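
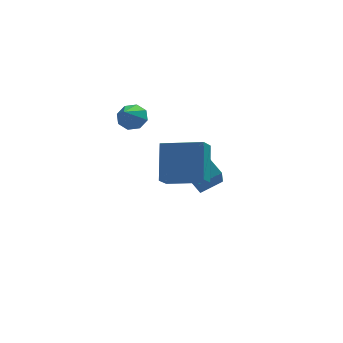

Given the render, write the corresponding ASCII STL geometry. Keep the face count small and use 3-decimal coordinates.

solid 
facet normal -0.933 0.315 -0.177
outer loop
vertex 1.415 -1.613 -0.039
vertex 1.573 -0.381 1.318
vertex 1.769 -0.934 -0.697
endloop
endfacet
facet normal -0.085 -0.670 -0.737
outer loop
vertex 3.447 -1.499 -0.378
vertex 1.415 -1.613 -0.039
vertex 1.769 -0.934 -0.697
endloop
endfacet
facet normal -0.933 0.313 -0.177
outer loop
vertex 1.769 -0.934 -0.697
vertex 1.573 -0.381 1.318
vertex 1.926 0.299 0.66
endloop
endfacet
facet normal 0.350 0.673 -0.652
outer loop
vertex 1.926 0.299 0.66
vertex 3.447 -1.499 -0.378
vertex 1.769 -0.934 -0.697
endloop
endfacet
facet normal -0.350 -0.673 0.652
outer loop
vertex 1.415 -1.613 -0.039
vertex 3.251 -0.946 1.637
vertex 1.573 -0.381 1.318
endloop
endfacet
facet normal -0.086 -0.670 -0.738
outer loop
vertex 3.094 -2.179 0.28
vertex 1.415 -1.613 -0.039
vertex 3.447 -1.499 -0.378
endloop
endfacet
facet normal -0.351 -0.673 0.652
outer loop
vertex 3.094 -2.179 0.28
vertex 3.251 -0.946 1.637
vertex 1.415 -1.613 -0.039
endloop
endfacet
facet normal 0.085 0.670 0.738
outer loop
vertex 1.573 -0.381 1.318
vertex 3.251 -0.946 1.637
vertex 1.926 0.299 0.66
endloop
endfacet
facet normal 0.351 0.673 -0.652
outer loop
vertex 3.605 -0.267 0.979
vertex 3.447 -1.499 -0.378
vertex 1.926 0.299 0.66
endloop
endfacet
facet normal 0.086 0.670 0.737
outer loop
vertex 1.926 0.299 0.66
vertex 3.251 -0.946 1.637
vertex 3.605 -0.267 0.979
endloop
endfacet
facet normal 0.933 -0.314 0.176
outer loop
vertex 3.605 -0.267 0.979
vertex 3.094 -2.179 0.28
vertex 3.447 -1.499 -0.378
endloop
endfacet
facet normal 0.933 -0.314 0.178
outer loop
vertex 3.251 -0.946 1.637
vertex 3.094 -2.179 0.28
vertex 3.605 -0.267 0.979
endloop
endfacet
facet normal 0.280 0.709 -0.647
outer loop
vertex 1.406 3.15 0.537
vertex 0.793 3.439 0.588
vertex 1.385 3.505 0.917
endloop
endfacet
facet normal 0.779 -0.436 0.450
outer loop
vertex 1.406 3.15 0.537
vertex 1.385 3.505 0.917
vertex 0.367 2.361 1.572
endloop
endfacet
facet normal 0.280 0.710 -0.646
outer loop
vertex 1.385 3.505 0.917
vertex 0.793 3.439 0.588
vertex 1.017 3.821 1.105
endloop
endfacet
facet normal 0.493 0.058 0.868
outer loop
vertex 1.385 3.505 0.917
vertex 1.017 3.821 1.105
vertex 0.367 2.361 1.572
endloop
endfacet
facet normal 0.281 0.710 -0.646
outer loop
vertex 1.017 3.821 1.105
vertex 0.793 3.439 0.588
vertex 0.518 3.914 0.99
endloop
endfacet
facet normal -0.145 0.360 0.922
outer loop
vertex 1.017 3.821 1.105
vertex 0.518 3.914 0.99
vertex 0.367 2.361 1.572
endloop
endfacet
facet normal 0.280 0.709 -0.647
outer loop
vertex 0.518 3.914 0.99
vertex 0.793 3.439 0.588
vertex 0.18 3.728 0.64
endloop
endfacet
facet normal -0.761 0.291 0.580
outer loop
vertex 0.518 3.914 0.99
vertex 0.18 3.728 0.64
vertex 0.367 2.361 1.572
endloop
endfacet
facet normal 0.280 0.710 -0.646
outer loop
vertex 0.18 3.728 0.64
vertex 0.793 3.439 0.588
vertex 0.201 3.374 0.26
endloop
endfacet
facet normal -0.993 -0.106 0.044
outer loop
vertex 0.18 3.728 0.64
vertex 0.201 3.374 0.26
vertex 0.367 2.361 1.572
endloop
endfacet
facet normal 0.280 0.709 -0.647
outer loop
vertex 0.201 3.374 0.26
vertex 0.793 3.439 0.588
vertex 0.569 3.057 0.072
endloop
endfacet
facet normal -0.708 -0.600 -0.374
outer loop
vertex 0.201 3.374 0.26
vertex 0.569 3.057 0.072
vertex 0.367 2.361 1.572
endloop
endfacet
facet normal 0.281 0.709 -0.647
outer loop
vertex 0.569 3.057 0.072
vertex 0.793 3.439 0.588
vertex 1.068 2.964 0.187
endloop
endfacet
facet normal -0.069 -0.901 -0.428
outer loop
vertex 0.569 3.057 0.072
vertex 1.068 2.964 0.187
vertex 0.367 2.361 1.572
endloop
endfacet
facet normal 0.280 0.709 -0.647
outer loop
vertex 1.068 2.964 0.187
vertex 0.793 3.439 0.588
vertex 1.406 3.15 0.537
endloop
endfacet
facet normal 0.547 -0.833 -0.086
outer loop
vertex 1.068 2.964 0.187
vertex 1.406 3.15 0.537
vertex 0.367 2.361 1.572
endloop
endfacet
facet normal -0.879 -0.309 -0.362
outer loop
vertex 3.435 2.123 -2.877
vertex 2.582 3.495 -1.976
vertex 3.596 2.933 -3.958
endloop
endfacet
facet normal 0.462 -0.742 -0.487
outer loop
vertex 4.598 3.285 -3.544
vertex 3.435 2.123 -2.877
vertex 3.596 2.933 -3.958
endloop
endfacet
facet normal -0.879 -0.309 -0.362
outer loop
vertex 3.596 2.933 -3.958
vertex 2.582 3.495 -1.976
vertex 2.742 4.305 -3.056
endloop
endfacet
facet normal 0.119 0.596 -0.794
outer loop
vertex 2.742 4.305 -3.056
vertex 4.598 3.285 -3.544
vertex 3.596 2.933 -3.958
endloop
endfacet
facet normal -0.119 -0.596 0.794
outer loop
vertex 3.435 2.123 -2.877
vertex 3.584 3.847 -1.562
vertex 2.582 3.495 -1.976
endloop
endfacet
facet normal 0.461 -0.741 -0.488
outer loop
vertex 4.438 2.475 -2.464
vertex 3.435 2.123 -2.877
vertex 4.598 3.285 -3.544
endloop
endfacet
facet normal -0.118 -0.596 0.794
outer loop
vertex 4.438 2.475 -2.464
vertex 3.584 3.847 -1.562
vertex 3.435 2.123 -2.877
endloop
endfacet
facet normal -0.462 0.741 0.487
outer loop
vertex 2.582 3.495 -1.976
vertex 3.584 3.847 -1.562
vertex 2.742 4.305 -3.056
endloop
endfacet
facet normal 0.118 0.595 -0.795
outer loop
vertex 3.745 4.657 -2.643
vertex 4.598 3.285 -3.544
vertex 2.742 4.305 -3.056
endloop
endfacet
facet normal -0.461 0.742 0.487
outer loop
vertex 2.742 4.305 -3.056
vertex 3.584 3.847 -1.562
vertex 3.745 4.657 -2.643
endloop
endfacet
facet normal 0.879 0.309 0.362
outer loop
vertex 3.745 4.657 -2.643
vertex 4.438 2.475 -2.464
vertex 4.598 3.285 -3.544
endloop
endfacet
facet normal 0.879 0.309 0.362
outer loop
vertex 3.584 3.847 -1.562
vertex 4.438 2.475 -2.464
vertex 3.745 4.657 -2.643
endloop
endfacet

endsolid


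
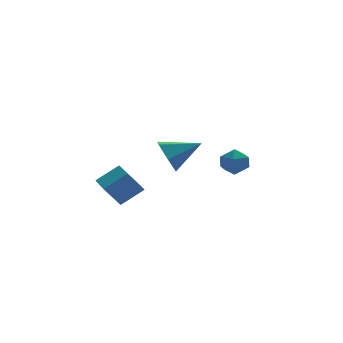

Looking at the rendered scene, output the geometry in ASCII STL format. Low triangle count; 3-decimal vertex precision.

solid 
facet normal -0.804 -0.091 -0.588
outer loop
vertex -3.057 -3.9 -1.009
vertex -3.168 -2.376 -1.092
vertex -2.337 -3.901 -1.993
endloop
endfacet
facet normal 0.072 -0.996 0.054
outer loop
vertex -1.292 -3.784 -1.228
vertex -3.057 -3.9 -1.009
vertex -2.337 -3.901 -1.993
endloop
endfacet
facet normal -0.803 -0.090 -0.589
outer loop
vertex -2.337 -3.901 -1.993
vertex -3.168 -2.376 -1.092
vertex -2.447 -2.377 -2.076
endloop
endfacet
facet normal 0.591 -0.001 -0.807
outer loop
vertex -2.447 -2.377 -2.076
vertex -1.292 -3.784 -1.228
vertex -2.337 -3.901 -1.993
endloop
endfacet
facet normal -0.591 0.001 0.807
outer loop
vertex -3.057 -3.9 -1.009
vertex -2.123 -2.259 -0.327
vertex -3.168 -2.376 -1.092
endloop
endfacet
facet normal 0.072 -0.996 0.054
outer loop
vertex -2.013 -3.783 -0.244
vertex -3.057 -3.9 -1.009
vertex -1.292 -3.784 -1.228
endloop
endfacet
facet normal -0.591 0.001 0.807
outer loop
vertex -2.013 -3.783 -0.244
vertex -2.123 -2.259 -0.327
vertex -3.057 -3.9 -1.009
endloop
endfacet
facet normal -0.072 0.996 -0.054
outer loop
vertex -3.168 -2.376 -1.092
vertex -2.123 -2.259 -0.327
vertex -2.447 -2.377 -2.076
endloop
endfacet
facet normal 0.591 -0.001 -0.807
outer loop
vertex -1.403 -2.26 -1.311
vertex -1.292 -3.784 -1.228
vertex -2.447 -2.377 -2.076
endloop
endfacet
facet normal -0.072 0.996 -0.054
outer loop
vertex -2.447 -2.377 -2.076
vertex -2.123 -2.259 -0.327
vertex -1.403 -2.26 -1.311
endloop
endfacet
facet normal 0.803 0.091 0.589
outer loop
vertex -1.403 -2.26 -1.311
vertex -2.013 -3.783 -0.244
vertex -1.292 -3.784 -1.228
endloop
endfacet
facet normal 0.804 0.090 0.588
outer loop
vertex -2.123 -2.259 -0.327
vertex -2.013 -3.783 -0.244
vertex -1.403 -2.26 -1.311
endloop
endfacet
facet normal 0.195 0.661 0.725
outer loop
vertex 3.263 0.663 -1.072
vertex 3.501 0.069 -0.594
vertex 4.029 0.435 -1.07
endloop
endfacet
facet normal 0.284 0.955 0.081
outer loop
vertex 3.263 0.663 -1.072
vertex 4.029 0.435 -1.07
vertex 3.664 0.602 -1.761
endloop
endfacet
facet normal -0.332 0.903 -0.273
outer loop
vertex 3.263 0.663 -1.072
vertex 3.664 0.602 -1.761
vertex 2.911 0.34 -1.713
endloop
endfacet
facet normal -0.803 0.576 0.151
outer loop
vertex 3.263 0.663 -1.072
vertex 2.911 0.34 -1.713
vertex 2.81 0.01 -0.992
endloop
endfacet
facet normal -0.479 0.426 0.768
outer loop
vertex 3.263 0.663 -1.072
vertex 2.81 0.01 -0.992
vertex 3.501 0.069 -0.594
endloop
endfacet
facet normal 0.774 0.573 -0.270
outer loop
vertex 3.664 0.602 -1.761
vertex 4.029 0.435 -1.07
vertex 4.15 -0.03 -1.708
endloop
endfacet
facet normal 0.629 0.096 0.772
outer loop
vertex 4.029 0.435 -1.07
vertex 3.501 0.069 -0.594
vertex 4.049 -0.36 -0.987
endloop
endfacet
facet normal -0.460 -0.283 0.841
outer loop
vertex 3.501 0.069 -0.594
vertex 2.81 0.01 -0.992
vertex 3.296 -0.622 -0.939
endloop
endfacet
facet normal -0.987 -0.041 -0.157
outer loop
vertex 2.81 0.01 -0.992
vertex 2.911 0.34 -1.713
vertex 2.931 -0.455 -1.63
endloop
endfacet
facet normal -0.223 0.488 -0.844
outer loop
vertex 2.911 0.34 -1.713
vertex 3.664 0.602 -1.761
vertex 3.459 -0.089 -2.106
endloop
endfacet
facet normal 0.803 -0.576 -0.151
outer loop
vertex 3.697 -0.683 -1.628
vertex 4.15 -0.03 -1.708
vertex 4.049 -0.36 -0.987
endloop
endfacet
facet normal 0.332 -0.903 0.273
outer loop
vertex 3.697 -0.683 -1.628
vertex 4.049 -0.36 -0.987
vertex 3.296 -0.622 -0.939
endloop
endfacet
facet normal -0.284 -0.955 -0.081
outer loop
vertex 3.697 -0.683 -1.628
vertex 3.296 -0.622 -0.939
vertex 2.931 -0.455 -1.63
endloop
endfacet
facet normal -0.195 -0.661 -0.725
outer loop
vertex 3.697 -0.683 -1.628
vertex 2.931 -0.455 -1.63
vertex 3.459 -0.089 -2.106
endloop
endfacet
facet normal 0.479 -0.426 -0.768
outer loop
vertex 3.697 -0.683 -1.628
vertex 3.459 -0.089 -2.106
vertex 4.15 -0.03 -1.708
endloop
endfacet
facet normal 0.987 0.041 0.157
outer loop
vertex 4.049 -0.36 -0.987
vertex 4.15 -0.03 -1.708
vertex 4.029 0.435 -1.07
endloop
endfacet
facet normal 0.223 -0.488 0.844
outer loop
vertex 3.296 -0.622 -0.939
vertex 4.049 -0.36 -0.987
vertex 3.501 0.069 -0.594
endloop
endfacet
facet normal -0.774 -0.573 0.270
outer loop
vertex 2.931 -0.455 -1.63
vertex 3.296 -0.622 -0.939
vertex 2.81 0.01 -0.992
endloop
endfacet
facet normal -0.629 -0.096 -0.772
outer loop
vertex 3.459 -0.089 -2.106
vertex 2.931 -0.455 -1.63
vertex 2.911 0.34 -1.713
endloop
endfacet
facet normal 0.460 0.283 -0.841
outer loop
vertex 4.15 -0.03 -1.708
vertex 3.459 -0.089 -2.106
vertex 3.664 0.602 -1.761
endloop
endfacet
facet normal -0.908 0.031 -0.418
outer loop
vertex 0.598 -0.681 -1.283
vertex 0.194 -0.973 -0.428
vertex 0.313 -0.008 -0.615
endloop
endfacet
facet normal 0.680 0.641 -0.356
outer loop
vertex 0.598 -0.681 -1.283
vertex 0.313 -0.008 -0.615
vertex 1.746 -1.027 0.288
endloop
endfacet
facet normal -0.908 0.031 -0.418
outer loop
vertex 0.313 -0.008 -0.615
vertex 0.194 -0.973 -0.428
vertex -0.091 -0.301 0.241
endloop
endfacet
facet normal 0.321 0.840 0.439
outer loop
vertex 0.313 -0.008 -0.615
vertex -0.091 -0.301 0.241
vertex 1.746 -1.027 0.288
endloop
endfacet
facet normal -0.908 0.031 -0.418
outer loop
vertex -0.091 -0.301 0.241
vertex 0.194 -0.973 -0.428
vertex -0.21 -1.265 0.428
endloop
endfacet
facet normal 0.048 0.185 0.982
outer loop
vertex -0.091 -0.301 0.241
vertex -0.21 -1.265 0.428
vertex 1.746 -1.027 0.288
endloop
endfacet
facet normal -0.908 0.032 -0.418
outer loop
vertex -0.21 -1.265 0.428
vertex 0.194 -0.973 -0.428
vertex 0.074 -1.938 -0.241
endloop
endfacet
facet normal 0.134 -0.670 0.730
outer loop
vertex -0.21 -1.265 0.428
vertex 0.074 -1.938 -0.241
vertex 1.746 -1.027 0.288
endloop
endfacet
facet normal -0.907 0.032 -0.419
outer loop
vertex 0.074 -1.938 -0.241
vertex 0.194 -0.973 -0.428
vertex 0.479 -1.646 -1.096
endloop
endfacet
facet normal 0.493 -0.868 -0.063
outer loop
vertex 0.074 -1.938 -0.241
vertex 0.479 -1.646 -1.096
vertex 1.746 -1.027 0.288
endloop
endfacet
facet normal -0.908 0.031 -0.418
outer loop
vertex 0.479 -1.646 -1.096
vertex 0.194 -0.973 -0.428
vertex 0.598 -0.681 -1.283
endloop
endfacet
facet normal 0.766 -0.212 -0.607
outer loop
vertex 0.479 -1.646 -1.096
vertex 0.598 -0.681 -1.283
vertex 1.746 -1.027 0.288
endloop
endfacet

endsolid


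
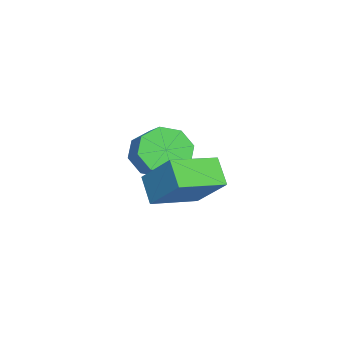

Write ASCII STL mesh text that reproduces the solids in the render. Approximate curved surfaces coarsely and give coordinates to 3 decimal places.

solid 
facet normal -0.573 -0.403 0.713
outer loop
vertex 3.263 1.9 -2.026
vertex 1.91 3.201 -2.377
vertex 2.44 0.678 -3.378
endloop
endfacet
facet normal 0.709 -0.681 0.184
outer loop
vertex 3.15 1.179 -4.263
vertex 3.263 1.9 -2.026
vertex 2.44 0.678 -3.378
endloop
endfacet
facet normal -0.573 -0.403 0.713
outer loop
vertex 2.44 0.678 -3.378
vertex 1.91 3.201 -2.377
vertex 1.086 1.98 -3.73
endloop
endfacet
facet normal -0.412 -0.611 -0.676
outer loop
vertex 1.086 1.98 -3.73
vertex 3.15 1.179 -4.263
vertex 2.44 0.678 -3.378
endloop
endfacet
facet normal 0.412 0.611 0.676
outer loop
vertex 3.263 1.9 -2.026
vertex 2.62 3.702 -3.262
vertex 1.91 3.201 -2.377
endloop
endfacet
facet normal 0.708 -0.682 0.184
outer loop
vertex 3.974 2.4 -2.91
vertex 3.263 1.9 -2.026
vertex 3.15 1.179 -4.263
endloop
endfacet
facet normal 0.411 0.611 0.676
outer loop
vertex 3.974 2.4 -2.91
vertex 2.62 3.702 -3.262
vertex 3.263 1.9 -2.026
endloop
endfacet
facet normal -0.709 0.681 -0.183
outer loop
vertex 1.91 3.201 -2.377
vertex 2.62 3.702 -3.262
vertex 1.086 1.98 -3.73
endloop
endfacet
facet normal -0.412 -0.611 -0.676
outer loop
vertex 1.797 2.48 -4.614
vertex 3.15 1.179 -4.263
vertex 1.086 1.98 -3.73
endloop
endfacet
facet normal -0.708 0.681 -0.184
outer loop
vertex 1.086 1.98 -3.73
vertex 2.62 3.702 -3.262
vertex 1.797 2.48 -4.614
endloop
endfacet
facet normal 0.573 0.404 -0.713
outer loop
vertex 1.797 2.48 -4.614
vertex 3.974 2.4 -2.91
vertex 3.15 1.179 -4.263
endloop
endfacet
facet normal 0.573 0.403 -0.713
outer loop
vertex 2.62 3.702 -3.262
vertex 3.974 2.4 -2.91
vertex 1.797 2.48 -4.614
endloop
endfacet
facet normal -0.672 -0.510 -0.537
outer loop
vertex -0.371 -0.641 -3.924
vertex -1.03 0.215 -3.912
vertex -0.243 -0.135 -4.564
endloop
endfacet
facet normal 0.724 -0.604 -0.333
outer loop
vertex -0.371 -0.641 -3.924
vertex -0.243 -0.135 -4.564
vertex 0.408 -0.05 -3.3
endloop
endfacet
facet normal 0.724 -0.604 -0.333
outer loop
vertex 0.408 -0.05 -3.3
vertex -0.243 -0.135 -4.564
vertex 0.536 0.456 -3.94
endloop
endfacet
facet normal 0.672 0.510 0.537
outer loop
vertex 0.408 -0.05 -3.3
vertex 0.536 0.456 -3.94
vertex -0.25 0.805 -3.288
endloop
endfacet
facet normal -0.672 -0.508 -0.538
outer loop
vertex -0.243 -0.135 -4.564
vertex -1.03 0.215 -3.912
vertex -0.575 0.577 -4.822
endloop
endfacet
facet normal 0.622 0.006 -0.783
outer loop
vertex -0.243 -0.135 -4.564
vertex -0.575 0.577 -4.822
vertex 0.536 0.456 -3.94
endloop
endfacet
facet normal 0.622 0.005 -0.783
outer loop
vertex 0.536 0.456 -3.94
vertex -0.575 0.577 -4.822
vertex 0.204 1.168 -4.199
endloop
endfacet
facet normal 0.672 0.509 0.538
outer loop
vertex 0.536 0.456 -3.94
vertex 0.204 1.168 -4.199
vertex -0.25 0.805 -3.288
endloop
endfacet
facet normal -0.671 -0.509 -0.538
outer loop
vertex -0.575 0.577 -4.822
vertex -1.03 0.215 -3.912
vertex -1.174 1.076 -4.547
endloop
endfacet
facet normal 0.155 0.613 -0.775
outer loop
vertex -0.575 0.577 -4.822
vertex -1.174 1.076 -4.547
vertex 0.204 1.168 -4.199
endloop
endfacet
facet normal 0.155 0.613 -0.775
outer loop
vertex 0.204 1.168 -4.199
vertex -1.174 1.076 -4.547
vertex -0.395 1.667 -3.924
endloop
endfacet
facet normal 0.672 0.510 0.538
outer loop
vertex 0.204 1.168 -4.199
vertex -0.395 1.667 -3.924
vertex -0.25 0.805 -3.288
endloop
endfacet
facet normal -0.672 -0.509 -0.538
outer loop
vertex -1.174 1.076 -4.547
vertex -1.03 0.215 -3.912
vertex -1.688 1.07 -3.9
endloop
endfacet
facet normal -0.403 0.860 -0.312
outer loop
vertex -1.174 1.076 -4.547
vertex -1.688 1.07 -3.9
vertex -0.395 1.667 -3.924
endloop
endfacet
facet normal -0.403 0.860 -0.312
outer loop
vertex -0.395 1.667 -3.924
vertex -1.688 1.07 -3.9
vertex -0.909 1.661 -3.276
endloop
endfacet
facet normal 0.672 0.510 0.538
outer loop
vertex -0.395 1.667 -3.924
vertex -0.909 1.661 -3.276
vertex -0.25 0.805 -3.288
endloop
endfacet
facet normal -0.672 -0.510 -0.537
outer loop
vertex -1.688 1.07 -3.9
vertex -1.03 0.215 -3.912
vertex -1.816 0.564 -3.26
endloop
endfacet
facet normal -0.724 0.604 0.333
outer loop
vertex -1.688 1.07 -3.9
vertex -1.816 0.564 -3.26
vertex -0.909 1.661 -3.276
endloop
endfacet
facet normal -0.724 0.604 0.333
outer loop
vertex -0.909 1.661 -3.276
vertex -1.816 0.564 -3.26
vertex -1.037 1.155 -2.636
endloop
endfacet
facet normal 0.672 0.510 0.537
outer loop
vertex -0.909 1.661 -3.276
vertex -1.037 1.155 -2.636
vertex -0.25 0.805 -3.288
endloop
endfacet
facet normal -0.672 -0.509 -0.538
outer loop
vertex -1.816 0.564 -3.26
vertex -1.03 0.215 -3.912
vertex -1.484 -0.148 -3.001
endloop
endfacet
facet normal -0.623 -0.006 0.783
outer loop
vertex -1.816 0.564 -3.26
vertex -1.484 -0.148 -3.001
vertex -1.037 1.155 -2.636
endloop
endfacet
facet normal -0.622 -0.006 0.783
outer loop
vertex -1.037 1.155 -2.636
vertex -1.484 -0.148 -3.001
vertex -0.705 0.443 -2.378
endloop
endfacet
facet normal 0.672 0.508 0.538
outer loop
vertex -1.037 1.155 -2.636
vertex -0.705 0.443 -2.378
vertex -0.25 0.805 -3.288
endloop
endfacet
facet normal -0.672 -0.510 -0.538
outer loop
vertex -1.484 -0.148 -3.001
vertex -1.03 0.215 -3.912
vertex -0.885 -0.647 -3.276
endloop
endfacet
facet normal -0.155 -0.613 0.775
outer loop
vertex -1.484 -0.148 -3.001
vertex -0.885 -0.647 -3.276
vertex -0.705 0.443 -2.378
endloop
endfacet
facet normal -0.155 -0.613 0.775
outer loop
vertex -0.705 0.443 -2.378
vertex -0.885 -0.647 -3.276
vertex -0.106 -0.056 -2.653
endloop
endfacet
facet normal 0.671 0.509 0.538
outer loop
vertex -0.705 0.443 -2.378
vertex -0.106 -0.056 -2.653
vertex -0.25 0.805 -3.288
endloop
endfacet
facet normal -0.672 -0.510 -0.538
outer loop
vertex -0.885 -0.647 -3.276
vertex -1.03 0.215 -3.912
vertex -0.371 -0.641 -3.924
endloop
endfacet
facet normal 0.403 -0.860 0.312
outer loop
vertex -0.885 -0.647 -3.276
vertex -0.371 -0.641 -3.924
vertex -0.106 -0.056 -2.653
endloop
endfacet
facet normal 0.403 -0.860 0.312
outer loop
vertex -0.106 -0.056 -2.653
vertex -0.371 -0.641 -3.924
vertex 0.408 -0.05 -3.3
endloop
endfacet
facet normal 0.672 0.509 0.538
outer loop
vertex -0.106 -0.056 -2.653
vertex 0.408 -0.05 -3.3
vertex -0.25 0.805 -3.288
endloop
endfacet

endsolid


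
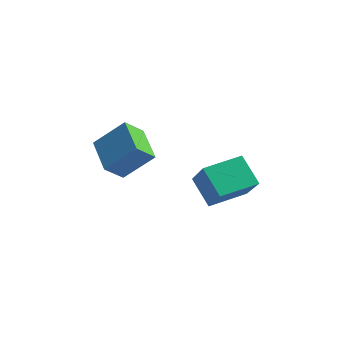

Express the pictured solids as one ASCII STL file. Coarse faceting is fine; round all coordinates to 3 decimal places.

solid 
facet normal -0.855 0.280 0.435
outer loop
vertex -0.851 -1.922 1.936
vertex 0.027 -1.038 3.092
vertex -0.89 -1.043 1.293
endloop
endfacet
facet normal -0.516 -0.520 -0.680
outer loop
vertex 0.693 -1.562 0.488
vertex -0.851 -1.922 1.936
vertex -0.89 -1.043 1.293
endloop
endfacet
facet normal -0.856 0.280 0.435
outer loop
vertex -0.89 -1.043 1.293
vertex 0.027 -1.038 3.092
vertex -0.012 -0.158 2.449
endloop
endfacet
facet normal -0.036 0.806 -0.590
outer loop
vertex -0.012 -0.158 2.449
vertex 0.693 -1.562 0.488
vertex -0.89 -1.043 1.293
endloop
endfacet
facet normal 0.036 -0.807 0.590
outer loop
vertex -0.851 -1.922 1.936
vertex 1.61 -1.557 2.287
vertex 0.027 -1.038 3.092
endloop
endfacet
facet normal -0.517 -0.520 -0.680
outer loop
vertex 0.732 -2.442 1.131
vertex -0.851 -1.922 1.936
vertex 0.693 -1.562 0.488
endloop
endfacet
facet normal 0.035 -0.806 0.590
outer loop
vertex 0.732 -2.442 1.131
vertex 1.61 -1.557 2.287
vertex -0.851 -1.922 1.936
endloop
endfacet
facet normal 0.516 0.520 0.680
outer loop
vertex 0.027 -1.038 3.092
vertex 1.61 -1.557 2.287
vertex -0.012 -0.158 2.449
endloop
endfacet
facet normal -0.035 0.807 -0.590
outer loop
vertex 1.571 -0.678 1.644
vertex 0.693 -1.562 0.488
vertex -0.012 -0.158 2.449
endloop
endfacet
facet normal 0.517 0.520 0.680
outer loop
vertex -0.012 -0.158 2.449
vertex 1.61 -1.557 2.287
vertex 1.571 -0.678 1.644
endloop
endfacet
facet normal 0.855 -0.280 -0.435
outer loop
vertex 1.571 -0.678 1.644
vertex 0.732 -2.442 1.131
vertex 0.693 -1.562 0.488
endloop
endfacet
facet normal 0.856 -0.280 -0.435
outer loop
vertex 1.61 -1.557 2.287
vertex 0.732 -2.442 1.131
vertex 1.571 -0.678 1.644
endloop
endfacet
facet normal -0.761 0.323 -0.562
outer loop
vertex 2.522 0.355 0.574
vertex 2.862 1.893 0.997
vertex 3.431 0.474 -0.588
endloop
endfacet
facet normal -0.208 -0.943 -0.260
outer loop
vertex 5.098 -0.233 0.643
vertex 2.522 0.355 0.574
vertex 3.431 0.474 -0.588
endloop
endfacet
facet normal -0.762 0.322 -0.562
outer loop
vertex 3.431 0.474 -0.588
vertex 2.862 1.893 0.997
vertex 3.77 2.012 -0.165
endloop
endfacet
facet normal 0.614 0.081 -0.785
outer loop
vertex 3.77 2.012 -0.165
vertex 5.098 -0.233 0.643
vertex 3.431 0.474 -0.588
endloop
endfacet
facet normal -0.614 -0.080 0.785
outer loop
vertex 2.522 0.355 0.574
vertex 4.529 1.186 2.228
vertex 2.862 1.893 0.997
endloop
endfacet
facet normal -0.208 -0.943 -0.259
outer loop
vertex 4.19 -0.352 1.805
vertex 2.522 0.355 0.574
vertex 5.098 -0.233 0.643
endloop
endfacet
facet normal -0.614 -0.081 0.785
outer loop
vertex 4.19 -0.352 1.805
vertex 4.529 1.186 2.228
vertex 2.522 0.355 0.574
endloop
endfacet
facet normal 0.208 0.943 0.259
outer loop
vertex 2.862 1.893 0.997
vertex 4.529 1.186 2.228
vertex 3.77 2.012 -0.165
endloop
endfacet
facet normal 0.614 0.080 -0.785
outer loop
vertex 5.438 1.305 1.066
vertex 5.098 -0.233 0.643
vertex 3.77 2.012 -0.165
endloop
endfacet
facet normal 0.208 0.943 0.259
outer loop
vertex 3.77 2.012 -0.165
vertex 4.529 1.186 2.228
vertex 5.438 1.305 1.066
endloop
endfacet
facet normal 0.762 -0.323 0.562
outer loop
vertex 5.438 1.305 1.066
vertex 4.19 -0.352 1.805
vertex 5.098 -0.233 0.643
endloop
endfacet
facet normal 0.761 -0.323 0.563
outer loop
vertex 4.529 1.186 2.228
vertex 4.19 -0.352 1.805
vertex 5.438 1.305 1.066
endloop
endfacet

endsolid


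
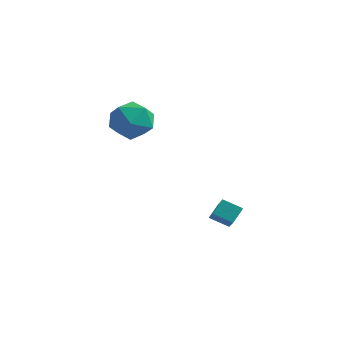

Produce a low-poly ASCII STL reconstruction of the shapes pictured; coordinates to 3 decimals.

solid 
facet normal -0.867 -0.241 0.435
outer loop
vertex -0.275 1.072 -0.736
vertex -0.168 1.673 -0.19
vertex -0.861 1.846 -1.475
endloop
endfacet
facet normal -0.128 -0.734 -0.667
outer loop
vertex -0.072 2.067 -1.87
vertex -0.275 1.072 -0.736
vertex -0.861 1.846 -1.475
endloop
endfacet
facet normal -0.867 -0.243 0.435
outer loop
vertex -0.861 1.846 -1.475
vertex -0.168 1.673 -0.19
vertex -0.755 2.448 -0.928
endloop
endfacet
facet normal -0.481 0.635 -0.605
outer loop
vertex -0.755 2.448 -0.928
vertex -0.072 2.067 -1.87
vertex -0.861 1.846 -1.475
endloop
endfacet
facet normal 0.481 -0.635 0.605
outer loop
vertex -0.275 1.072 -0.736
vertex 0.621 1.894 -0.585
vertex -0.168 1.673 -0.19
endloop
endfacet
facet normal -0.130 -0.734 -0.667
outer loop
vertex 0.515 1.292 -1.132
vertex -0.275 1.072 -0.736
vertex -0.072 2.067 -1.87
endloop
endfacet
facet normal 0.480 -0.635 0.605
outer loop
vertex 0.515 1.292 -1.132
vertex 0.621 1.894 -0.585
vertex -0.275 1.072 -0.736
endloop
endfacet
facet normal 0.129 0.733 0.668
outer loop
vertex -0.168 1.673 -0.19
vertex 0.621 1.894 -0.585
vertex -0.755 2.448 -0.928
endloop
endfacet
facet normal -0.480 0.635 -0.605
outer loop
vertex 0.035 2.668 -1.324
vertex -0.072 2.067 -1.87
vertex -0.755 2.448 -0.928
endloop
endfacet
facet normal 0.130 0.734 0.666
outer loop
vertex -0.755 2.448 -0.928
vertex 0.621 1.894 -0.585
vertex 0.035 2.668 -1.324
endloop
endfacet
facet normal 0.867 0.242 -0.436
outer loop
vertex 0.035 2.668 -1.324
vertex 0.515 1.292 -1.132
vertex -0.072 2.067 -1.87
endloop
endfacet
facet normal 0.868 0.242 -0.434
outer loop
vertex 0.621 1.894 -0.585
vertex 0.515 1.292 -1.132
vertex 0.035 2.668 -1.324
endloop
endfacet
facet normal 0.135 0.906 -0.401
outer loop
vertex -3.234 0.929 3.008
vertex -4.02 1.299 3.581
vertex -3.049 1.32 3.955
endloop
endfacet
facet normal 0.750 0.547 -0.372
outer loop
vertex -3.234 0.929 3.008
vertex -3.049 1.32 3.955
vertex -2.567 0.45 3.648
endloop
endfacet
facet normal 0.669 -0.059 -0.741
outer loop
vertex -3.234 0.929 3.008
vertex -2.567 0.45 3.648
vertex -3.241 -0.109 3.085
endloop
endfacet
facet normal 0.002 -0.074 -0.997
outer loop
vertex -3.234 0.929 3.008
vertex -3.241 -0.109 3.085
vertex -4.139 0.416 3.044
endloop
endfacet
facet normal -0.328 0.523 -0.787
outer loop
vertex -3.234 0.929 3.008
vertex -4.139 0.416 3.044
vertex -4.02 1.299 3.581
endloop
endfacet
facet normal 0.874 0.375 0.309
outer loop
vertex -2.567 0.45 3.648
vertex -3.049 1.32 3.955
vertex -2.941 0.524 4.616
endloop
endfacet
facet normal -0.122 0.957 0.263
outer loop
vertex -3.049 1.32 3.955
vertex -4.02 1.299 3.581
vertex -3.839 1.049 4.575
endloop
endfacet
facet normal -0.869 0.337 -0.362
outer loop
vertex -4.02 1.299 3.581
vertex -4.139 0.416 3.044
vertex -4.513 0.49 4.012
endloop
endfacet
facet normal -0.335 -0.628 -0.702
outer loop
vertex -4.139 0.416 3.044
vertex -3.241 -0.109 3.085
vertex -4.031 -0.38 3.705
endloop
endfacet
facet normal 0.742 -0.605 -0.287
outer loop
vertex -3.241 -0.109 3.085
vertex -2.567 0.45 3.648
vertex -3.06 -0.359 4.079
endloop
endfacet
facet normal -0.002 0.074 0.997
outer loop
vertex -3.846 0.011 4.652
vertex -2.941 0.524 4.616
vertex -3.839 1.049 4.575
endloop
endfacet
facet normal -0.669 0.059 0.741
outer loop
vertex -3.846 0.011 4.652
vertex -3.839 1.049 4.575
vertex -4.513 0.49 4.012
endloop
endfacet
facet normal -0.750 -0.547 0.372
outer loop
vertex -3.846 0.011 4.652
vertex -4.513 0.49 4.012
vertex -4.031 -0.38 3.705
endloop
endfacet
facet normal -0.135 -0.906 0.401
outer loop
vertex -3.846 0.011 4.652
vertex -4.031 -0.38 3.705
vertex -3.06 -0.359 4.079
endloop
endfacet
facet normal 0.328 -0.523 0.787
outer loop
vertex -3.846 0.011 4.652
vertex -3.06 -0.359 4.079
vertex -2.941 0.524 4.616
endloop
endfacet
facet normal 0.335 0.628 0.702
outer loop
vertex -3.839 1.049 4.575
vertex -2.941 0.524 4.616
vertex -3.049 1.32 3.955
endloop
endfacet
facet normal -0.742 0.605 0.287
outer loop
vertex -4.513 0.49 4.012
vertex -3.839 1.049 4.575
vertex -4.02 1.299 3.581
endloop
endfacet
facet normal -0.874 -0.375 -0.309
outer loop
vertex -4.031 -0.38 3.705
vertex -4.513 0.49 4.012
vertex -4.139 0.416 3.044
endloop
endfacet
facet normal 0.122 -0.957 -0.263
outer loop
vertex -3.06 -0.359 4.079
vertex -4.031 -0.38 3.705
vertex -3.241 -0.109 3.085
endloop
endfacet
facet normal 0.869 -0.337 0.362
outer loop
vertex -2.941 0.524 4.616
vertex -3.06 -0.359 4.079
vertex -2.567 0.45 3.648
endloop
endfacet

endsolid


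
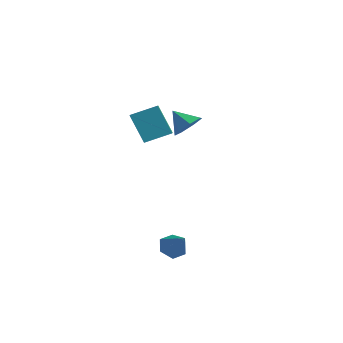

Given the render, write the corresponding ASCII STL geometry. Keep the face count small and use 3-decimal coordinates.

solid 
facet normal -0.629 0.204 -0.751
outer loop
vertex 2.686 -2.802 -4.101
vertex 2.179 -3.007 -3.732
vertex 2.364 -2.373 -3.715
endloop
endfacet
facet normal 0.807 0.590 0.018
outer loop
vertex 2.686 -2.802 -4.101
vertex 2.364 -2.373 -3.715
vertex 3.001 -3.273 -2.748
endloop
endfacet
facet normal -0.629 0.204 -0.751
outer loop
vertex 2.364 -2.373 -3.715
vertex 2.179 -3.007 -3.732
vertex 1.857 -2.578 -3.346
endloop
endfacet
facet normal 0.142 0.770 0.623
outer loop
vertex 2.364 -2.373 -3.715
vertex 1.857 -2.578 -3.346
vertex 3.001 -3.273 -2.748
endloop
endfacet
facet normal -0.628 0.204 -0.751
outer loop
vertex 1.857 -2.578 -3.346
vertex 2.179 -3.007 -3.732
vertex 1.671 -3.212 -3.363
endloop
endfacet
facet normal -0.414 0.097 0.905
outer loop
vertex 1.857 -2.578 -3.346
vertex 1.671 -3.212 -3.363
vertex 3.001 -3.273 -2.748
endloop
endfacet
facet normal -0.628 0.205 -0.751
outer loop
vertex 1.671 -3.212 -3.363
vertex 2.179 -3.007 -3.732
vertex 1.993 -3.64 -3.749
endloop
endfacet
facet normal -0.304 -0.754 0.582
outer loop
vertex 1.671 -3.212 -3.363
vertex 1.993 -3.64 -3.749
vertex 3.001 -3.273 -2.748
endloop
endfacet
facet normal -0.627 0.204 -0.752
outer loop
vertex 1.993 -3.64 -3.749
vertex 2.179 -3.007 -3.732
vertex 2.501 -3.435 -4.117
endloop
endfacet
facet normal 0.361 -0.932 -0.021
outer loop
vertex 1.993 -3.64 -3.749
vertex 2.501 -3.435 -4.117
vertex 3.001 -3.273 -2.748
endloop
endfacet
facet normal -0.628 0.203 -0.751
outer loop
vertex 2.501 -3.435 -4.117
vertex 2.179 -3.007 -3.732
vertex 2.686 -2.802 -4.101
endloop
endfacet
facet normal 0.916 -0.260 -0.304
outer loop
vertex 2.501 -3.435 -4.117
vertex 2.686 -2.802 -4.101
vertex 3.001 -3.273 -2.748
endloop
endfacet
facet normal 0.776 0.007 -0.631
outer loop
vertex -0.715 3.06 0.379
vertex -1.208 2.854 -0.23
vertex -1.005 3.595 0.028
endloop
endfacet
facet normal -0.017 0.542 0.840
outer loop
vertex -0.715 3.06 0.379
vertex -1.005 3.595 0.028
vertex -2.092 2.846 0.49
endloop
endfacet
facet normal 0.775 0.008 -0.632
outer loop
vertex -1.005 3.595 0.028
vertex -1.208 2.854 -0.23
vertex -1.449 3.572 -0.517
endloop
endfacet
facet normal -0.440 0.838 0.323
outer loop
vertex -1.005 3.595 0.028
vertex -1.449 3.572 -0.517
vertex -2.092 2.846 0.49
endloop
endfacet
facet normal 0.776 0.008 -0.631
outer loop
vertex -1.449 3.572 -0.517
vertex -1.208 2.854 -0.23
vertex -1.711 3.009 -0.846
endloop
endfacet
facet normal -0.847 0.500 -0.181
outer loop
vertex -1.449 3.572 -0.517
vertex -1.711 3.009 -0.846
vertex -2.092 2.846 0.49
endloop
endfacet
facet normal 0.775 0.007 -0.631
outer loop
vertex -1.711 3.009 -0.846
vertex -1.208 2.854 -0.23
vertex -1.594 2.329 -0.71
endloop
endfacet
facet normal -0.931 -0.219 -0.292
outer loop
vertex -1.711 3.009 -0.846
vertex -1.594 2.329 -0.71
vertex -2.092 2.846 0.49
endloop
endfacet
facet normal 0.776 0.007 -0.631
outer loop
vertex -1.594 2.329 -0.71
vertex -1.208 2.854 -0.23
vertex -1.187 2.045 -0.213
endloop
endfacet
facet normal -0.629 -0.774 0.073
outer loop
vertex -1.594 2.329 -0.71
vertex -1.187 2.045 -0.213
vertex -2.092 2.846 0.49
endloop
endfacet
facet normal 0.775 0.007 -0.631
outer loop
vertex -1.187 2.045 -0.213
vertex -1.208 2.854 -0.23
vertex -0.795 2.37 0.272
endloop
endfacet
facet normal -0.168 -0.751 0.639
outer loop
vertex -1.187 2.045 -0.213
vertex -0.795 2.37 0.272
vertex -2.092 2.846 0.49
endloop
endfacet
facet normal 0.776 0.008 -0.631
outer loop
vertex -0.795 2.37 0.272
vertex -1.208 2.854 -0.23
vertex -0.715 3.06 0.379
endloop
endfacet
facet normal 0.105 -0.164 0.981
outer loop
vertex -0.795 2.37 0.272
vertex -0.715 3.06 0.379
vertex -2.092 2.846 0.49
endloop
endfacet
facet normal -0.510 0.725 -0.463
outer loop
vertex -2.629 0.463 1.11
vertex -1.784 1.351 1.571
vertex -1.708 0.27 -0.208
endloop
endfacet
facet normal -0.645 -0.678 -0.351
outer loop
vertex -1.116 -0.571 0.329
vertex -2.629 0.463 1.11
vertex -1.708 0.27 -0.208
endloop
endfacet
facet normal -0.509 0.726 -0.463
outer loop
vertex -1.708 0.27 -0.208
vertex -1.784 1.351 1.571
vertex -0.862 1.158 0.253
endloop
endfacet
facet normal 0.569 -0.119 -0.814
outer loop
vertex -0.862 1.158 0.253
vertex -1.116 -0.571 0.329
vertex -1.708 0.27 -0.208
endloop
endfacet
facet normal -0.569 0.119 0.814
outer loop
vertex -2.629 0.463 1.11
vertex -1.192 0.51 2.108
vertex -1.784 1.351 1.571
endloop
endfacet
facet normal -0.645 -0.678 -0.352
outer loop
vertex -2.038 -0.378 1.647
vertex -2.629 0.463 1.11
vertex -1.116 -0.571 0.329
endloop
endfacet
facet normal -0.569 0.120 0.814
outer loop
vertex -2.038 -0.378 1.647
vertex -1.192 0.51 2.108
vertex -2.629 0.463 1.11
endloop
endfacet
facet normal 0.645 0.679 0.352
outer loop
vertex -1.784 1.351 1.571
vertex -1.192 0.51 2.108
vertex -0.862 1.158 0.253
endloop
endfacet
facet normal 0.569 -0.119 -0.813
outer loop
vertex -0.271 0.317 0.79
vertex -1.116 -0.571 0.329
vertex -0.862 1.158 0.253
endloop
endfacet
facet normal 0.645 0.678 0.352
outer loop
vertex -0.862 1.158 0.253
vertex -1.192 0.51 2.108
vertex -0.271 0.317 0.79
endloop
endfacet
facet normal 0.510 -0.725 0.463
outer loop
vertex -0.271 0.317 0.79
vertex -2.038 -0.378 1.647
vertex -1.116 -0.571 0.329
endloop
endfacet
facet normal 0.510 -0.726 0.462
outer loop
vertex -1.192 0.51 2.108
vertex -2.038 -0.378 1.647
vertex -0.271 0.317 0.79
endloop
endfacet

endsolid


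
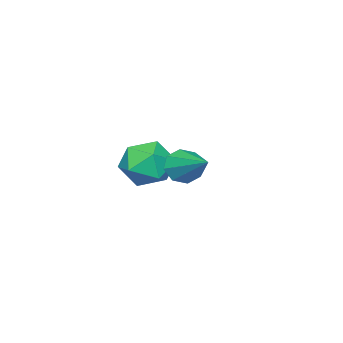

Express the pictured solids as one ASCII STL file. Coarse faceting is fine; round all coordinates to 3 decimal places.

solid 
facet normal 0.120 0.964 0.237
outer loop
vertex 1.447 0.97 -0.22
vertex 0.567 0.952 0.297
vertex 1.442 0.727 0.771
endloop
endfacet
facet normal 0.751 0.641 0.161
outer loop
vertex 1.447 0.97 -0.22
vertex 1.442 0.727 0.771
vertex 2.028 0.204 0.12
endloop
endfacet
facet normal 0.782 0.371 -0.500
outer loop
vertex 1.447 0.97 -0.22
vertex 2.028 0.204 0.12
vertex 1.515 0.105 -0.756
endloop
endfacet
facet normal 0.170 0.529 -0.832
outer loop
vertex 1.447 0.97 -0.22
vertex 1.515 0.105 -0.756
vertex 0.612 0.567 -0.647
endloop
endfacet
facet normal -0.239 0.895 -0.376
outer loop
vertex 1.447 0.97 -0.22
vertex 0.612 0.567 -0.647
vertex 0.567 0.952 0.297
endloop
endfacet
facet normal 0.777 0.097 0.622
outer loop
vertex 2.028 0.204 0.12
vertex 1.442 0.727 0.771
vertex 1.508 -0.287 0.847
endloop
endfacet
facet normal -0.244 0.620 0.745
outer loop
vertex 1.442 0.727 0.771
vertex 0.567 0.952 0.297
vertex 0.605 0.175 0.956
endloop
endfacet
facet normal -0.825 0.508 -0.247
outer loop
vertex 0.567 0.952 0.297
vertex 0.612 0.567 -0.647
vertex 0.092 0.076 0.08
endloop
endfacet
facet normal -0.162 -0.084 -0.983
outer loop
vertex 0.612 0.567 -0.647
vertex 1.515 0.105 -0.756
vertex 0.678 -0.447 -0.571
endloop
endfacet
facet normal 0.828 -0.338 -0.447
outer loop
vertex 1.515 0.105 -0.756
vertex 2.028 0.204 0.12
vertex 1.553 -0.672 -0.097
endloop
endfacet
facet normal -0.170 -0.529 0.832
outer loop
vertex 0.673 -0.69 0.42
vertex 1.508 -0.287 0.847
vertex 0.605 0.175 0.956
endloop
endfacet
facet normal -0.782 -0.371 0.500
outer loop
vertex 0.673 -0.69 0.42
vertex 0.605 0.175 0.956
vertex 0.092 0.076 0.08
endloop
endfacet
facet normal -0.751 -0.641 -0.161
outer loop
vertex 0.673 -0.69 0.42
vertex 0.092 0.076 0.08
vertex 0.678 -0.447 -0.571
endloop
endfacet
facet normal -0.120 -0.964 -0.237
outer loop
vertex 0.673 -0.69 0.42
vertex 0.678 -0.447 -0.571
vertex 1.553 -0.672 -0.097
endloop
endfacet
facet normal 0.239 -0.895 0.376
outer loop
vertex 0.673 -0.69 0.42
vertex 1.553 -0.672 -0.097
vertex 1.508 -0.287 0.847
endloop
endfacet
facet normal 0.162 0.084 0.983
outer loop
vertex 0.605 0.175 0.956
vertex 1.508 -0.287 0.847
vertex 1.442 0.727 0.771
endloop
endfacet
facet normal -0.828 0.338 0.447
outer loop
vertex 0.092 0.076 0.08
vertex 0.605 0.175 0.956
vertex 0.567 0.952 0.297
endloop
endfacet
facet normal -0.777 -0.097 -0.622
outer loop
vertex 0.678 -0.447 -0.571
vertex 0.092 0.076 0.08
vertex 0.612 0.567 -0.647
endloop
endfacet
facet normal 0.244 -0.620 -0.745
outer loop
vertex 1.553 -0.672 -0.097
vertex 0.678 -0.447 -0.571
vertex 1.515 0.105 -0.756
endloop
endfacet
facet normal 0.825 -0.508 0.247
outer loop
vertex 1.508 -0.287 0.847
vertex 1.553 -0.672 -0.097
vertex 2.028 0.204 0.12
endloop
endfacet
facet normal -0.354 -0.833 -0.426
outer loop
vertex 3.091 2.683 1.703
vertex 2.746 3.054 1.264
vertex 3.36 2.786 1.278
endloop
endfacet
facet normal 0.849 -0.203 0.488
outer loop
vertex 3.091 2.683 1.703
vertex 3.36 2.786 1.278
vertex 3.354 4.486 1.996
endloop
endfacet
facet normal -0.354 -0.834 -0.423
outer loop
vertex 3.36 2.786 1.278
vertex 2.746 3.054 1.264
vertex 3.268 3.045 0.845
endloop
endfacet
facet normal 0.984 0.073 -0.165
outer loop
vertex 3.36 2.786 1.278
vertex 3.268 3.045 0.845
vertex 3.354 4.486 1.996
endloop
endfacet
facet normal -0.355 -0.832 -0.425
outer loop
vertex 3.268 3.045 0.845
vertex 2.746 3.054 1.264
vertex 2.871 3.31 0.658
endloop
endfacet
facet normal 0.613 0.470 -0.635
outer loop
vertex 3.268 3.045 0.845
vertex 2.871 3.31 0.658
vertex 3.354 4.486 1.996
endloop
endfacet
facet normal -0.353 -0.833 -0.425
outer loop
vertex 2.871 3.31 0.658
vertex 2.746 3.054 1.264
vertex 2.4 3.424 0.826
endloop
endfacet
facet normal -0.048 0.759 -0.650
outer loop
vertex 2.871 3.31 0.658
vertex 2.4 3.424 0.826
vertex 3.354 4.486 1.996
endloop
endfacet
facet normal -0.353 -0.833 -0.425
outer loop
vertex 2.4 3.424 0.826
vertex 2.746 3.054 1.264
vertex 2.132 3.321 1.251
endloop
endfacet
facet normal -0.610 0.767 -0.199
outer loop
vertex 2.4 3.424 0.826
vertex 2.132 3.321 1.251
vertex 3.354 4.486 1.996
endloop
endfacet
facet normal -0.354 -0.834 -0.424
outer loop
vertex 2.132 3.321 1.251
vertex 2.746 3.054 1.264
vertex 2.223 3.062 1.684
endloop
endfacet
facet normal -0.744 0.492 0.451
outer loop
vertex 2.132 3.321 1.251
vertex 2.223 3.062 1.684
vertex 3.354 4.486 1.996
endloop
endfacet
facet normal -0.354 -0.833 -0.426
outer loop
vertex 2.223 3.062 1.684
vertex 2.746 3.054 1.264
vertex 2.621 2.797 1.871
endloop
endfacet
facet normal -0.372 0.093 0.924
outer loop
vertex 2.223 3.062 1.684
vertex 2.621 2.797 1.871
vertex 3.354 4.486 1.996
endloop
endfacet
facet normal -0.354 -0.833 -0.426
outer loop
vertex 2.621 2.797 1.871
vertex 2.746 3.054 1.264
vertex 3.091 2.683 1.703
endloop
endfacet
facet normal 0.288 -0.194 0.938
outer loop
vertex 2.621 2.797 1.871
vertex 3.091 2.683 1.703
vertex 3.354 4.486 1.996
endloop
endfacet

endsolid


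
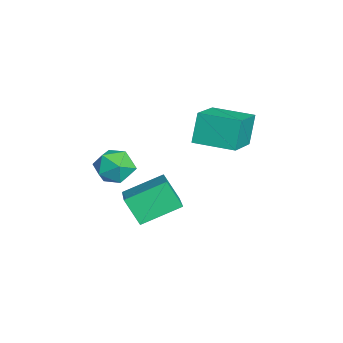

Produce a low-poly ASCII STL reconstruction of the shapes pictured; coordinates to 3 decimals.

solid 
facet normal -0.324 -0.109 0.940
outer loop
vertex 2.27 -1.85 -0.556
vertex 1.698 -2.409 -0.818
vertex 2.464 -2.668 -0.584
endloop
endfacet
facet normal 0.371 0.056 0.927
outer loop
vertex 2.27 -1.85 -0.556
vertex 2.464 -2.668 -0.584
vertex 3.022 -2.094 -0.842
endloop
endfacet
facet normal 0.443 0.679 0.586
outer loop
vertex 2.27 -1.85 -0.556
vertex 3.022 -2.094 -0.842
vertex 2.602 -1.481 -1.235
endloop
endfacet
facet normal -0.206 0.899 0.387
outer loop
vertex 2.27 -1.85 -0.556
vertex 2.602 -1.481 -1.235
vertex 1.784 -1.675 -1.221
endloop
endfacet
facet normal -0.680 0.412 0.606
outer loop
vertex 2.27 -1.85 -0.556
vertex 1.784 -1.675 -1.221
vertex 1.698 -2.409 -0.818
endloop
endfacet
facet normal 0.709 -0.443 0.549
outer loop
vertex 3.022 -2.094 -0.842
vertex 2.464 -2.668 -0.584
vertex 2.916 -2.805 -1.279
endloop
endfacet
facet normal -0.414 -0.711 0.568
outer loop
vertex 2.464 -2.668 -0.584
vertex 1.698 -2.409 -0.818
vertex 2.098 -2.999 -1.265
endloop
endfacet
facet normal -0.991 0.131 0.027
outer loop
vertex 1.698 -2.409 -0.818
vertex 1.784 -1.675 -1.221
vertex 1.678 -2.386 -1.658
endloop
endfacet
facet normal -0.223 0.918 -0.326
outer loop
vertex 1.784 -1.675 -1.221
vertex 2.602 -1.481 -1.235
vertex 2.236 -1.812 -1.916
endloop
endfacet
facet normal 0.826 0.563 -0.004
outer loop
vertex 2.602 -1.481 -1.235
vertex 3.022 -2.094 -0.842
vertex 3.002 -2.071 -1.682
endloop
endfacet
facet normal 0.206 -0.899 -0.387
outer loop
vertex 2.43 -2.63 -1.944
vertex 2.916 -2.805 -1.279
vertex 2.098 -2.999 -1.265
endloop
endfacet
facet normal -0.443 -0.679 -0.586
outer loop
vertex 2.43 -2.63 -1.944
vertex 2.098 -2.999 -1.265
vertex 1.678 -2.386 -1.658
endloop
endfacet
facet normal -0.371 -0.056 -0.927
outer loop
vertex 2.43 -2.63 -1.944
vertex 1.678 -2.386 -1.658
vertex 2.236 -1.812 -1.916
endloop
endfacet
facet normal 0.324 0.109 -0.940
outer loop
vertex 2.43 -2.63 -1.944
vertex 2.236 -1.812 -1.916
vertex 3.002 -2.071 -1.682
endloop
endfacet
facet normal 0.680 -0.412 -0.606
outer loop
vertex 2.43 -2.63 -1.944
vertex 3.002 -2.071 -1.682
vertex 2.916 -2.805 -1.279
endloop
endfacet
facet normal 0.223 -0.918 0.326
outer loop
vertex 2.098 -2.999 -1.265
vertex 2.916 -2.805 -1.279
vertex 2.464 -2.668 -0.584
endloop
endfacet
facet normal -0.826 -0.563 0.004
outer loop
vertex 1.678 -2.386 -1.658
vertex 2.098 -2.999 -1.265
vertex 1.698 -2.409 -0.818
endloop
endfacet
facet normal -0.709 0.443 -0.549
outer loop
vertex 2.236 -1.812 -1.916
vertex 1.678 -2.386 -1.658
vertex 1.784 -1.675 -1.221
endloop
endfacet
facet normal 0.414 0.711 -0.568
outer loop
vertex 3.002 -2.071 -1.682
vertex 2.236 -1.812 -1.916
vertex 2.602 -1.481 -1.235
endloop
endfacet
facet normal 0.991 -0.131 -0.027
outer loop
vertex 2.916 -2.805 -1.279
vertex 3.002 -2.071 -1.682
vertex 3.022 -2.094 -0.842
endloop
endfacet
facet normal -0.376 -0.439 0.816
outer loop
vertex 2.185 -0.415 -2.244
vertex 0.266 -0.403 -3.122
vertex 2.488 -1.942 -2.927
endloop
endfacet
facet normal 0.909 -0.006 0.416
outer loop
vertex 2.954 -1.397 -3.938
vertex 2.185 -0.415 -2.244
vertex 2.488 -1.942 -2.927
endloop
endfacet
facet normal -0.376 -0.439 0.816
outer loop
vertex 2.488 -1.942 -2.927
vertex 0.266 -0.403 -3.122
vertex 0.569 -1.93 -3.805
endloop
endfacet
facet normal 0.178 -0.898 -0.402
outer loop
vertex 0.569 -1.93 -3.805
vertex 2.954 -1.397 -3.938
vertex 2.488 -1.942 -2.927
endloop
endfacet
facet normal -0.178 0.898 0.402
outer loop
vertex 2.185 -0.415 -2.244
vertex 0.732 0.142 -4.133
vertex 0.266 -0.403 -3.122
endloop
endfacet
facet normal 0.909 -0.006 0.416
outer loop
vertex 2.651 0.13 -3.255
vertex 2.185 -0.415 -2.244
vertex 2.954 -1.397 -3.938
endloop
endfacet
facet normal -0.178 0.898 0.402
outer loop
vertex 2.651 0.13 -3.255
vertex 0.732 0.142 -4.133
vertex 2.185 -0.415 -2.244
endloop
endfacet
facet normal -0.909 0.006 -0.416
outer loop
vertex 0.266 -0.403 -3.122
vertex 0.732 0.142 -4.133
vertex 0.569 -1.93 -3.805
endloop
endfacet
facet normal 0.178 -0.898 -0.402
outer loop
vertex 1.035 -1.385 -4.816
vertex 2.954 -1.397 -3.938
vertex 0.569 -1.93 -3.805
endloop
endfacet
facet normal -0.909 0.006 -0.416
outer loop
vertex 0.569 -1.93 -3.805
vertex 0.732 0.142 -4.133
vertex 1.035 -1.385 -4.816
endloop
endfacet
facet normal 0.376 0.439 -0.816
outer loop
vertex 1.035 -1.385 -4.816
vertex 2.651 0.13 -3.255
vertex 2.954 -1.397 -3.938
endloop
endfacet
facet normal 0.376 0.439 -0.816
outer loop
vertex 0.732 0.142 -4.133
vertex 2.651 0.13 -3.255
vertex 1.035 -1.385 -4.816
endloop
endfacet
facet normal -0.855 0.362 -0.370
outer loop
vertex -1.507 1.515 -0.708
vertex -0.837 3.032 -0.772
vertex -1.063 1.264 -1.979
endloop
endfacet
facet normal -0.403 -0.914 0.040
outer loop
vertex 0.537 0.588 -1.288
vertex -1.507 1.515 -0.708
vertex -1.063 1.264 -1.979
endloop
endfacet
facet normal -0.856 0.362 -0.370
outer loop
vertex -1.063 1.264 -1.979
vertex -0.837 3.032 -0.772
vertex -0.393 2.782 -2.044
endloop
endfacet
facet normal 0.324 -0.183 -0.928
outer loop
vertex -0.393 2.782 -2.044
vertex 0.537 0.588 -1.288
vertex -1.063 1.264 -1.979
endloop
endfacet
facet normal -0.324 0.182 0.928
outer loop
vertex -1.507 1.515 -0.708
vertex 0.763 2.356 -0.081
vertex -0.837 3.032 -0.772
endloop
endfacet
facet normal -0.404 -0.914 0.039
outer loop
vertex 0.093 0.838 -0.016
vertex -1.507 1.515 -0.708
vertex 0.537 0.588 -1.288
endloop
endfacet
facet normal -0.324 0.183 0.928
outer loop
vertex 0.093 0.838 -0.016
vertex 0.763 2.356 -0.081
vertex -1.507 1.515 -0.708
endloop
endfacet
facet normal 0.403 0.914 -0.039
outer loop
vertex -0.837 3.032 -0.772
vertex 0.763 2.356 -0.081
vertex -0.393 2.782 -2.044
endloop
endfacet
facet normal 0.324 -0.182 -0.928
outer loop
vertex 1.207 2.105 -1.352
vertex 0.537 0.588 -1.288
vertex -0.393 2.782 -2.044
endloop
endfacet
facet normal 0.404 0.914 -0.039
outer loop
vertex -0.393 2.782 -2.044
vertex 0.763 2.356 -0.081
vertex 1.207 2.105 -1.352
endloop
endfacet
facet normal 0.856 -0.362 0.370
outer loop
vertex 1.207 2.105 -1.352
vertex 0.093 0.838 -0.016
vertex 0.537 0.588 -1.288
endloop
endfacet
facet normal 0.856 -0.362 0.370
outer loop
vertex 0.763 2.356 -0.081
vertex 0.093 0.838 -0.016
vertex 1.207 2.105 -1.352
endloop
endfacet

endsolid


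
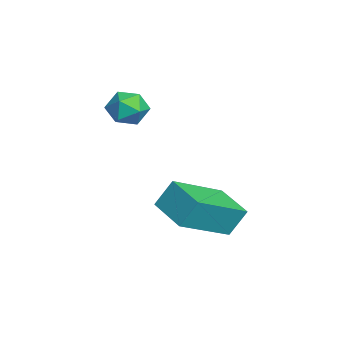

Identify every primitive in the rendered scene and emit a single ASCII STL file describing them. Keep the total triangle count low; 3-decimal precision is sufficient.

solid 
facet normal 0.094 -0.102 0.990
outer loop
vertex 0.541 -2.349 3.357
vertex 0.196 -2.986 3.324
vertex 0.918 -2.961 3.258
endloop
endfacet
facet normal 0.637 0.276 0.720
outer loop
vertex 0.541 -2.349 3.357
vertex 0.918 -2.961 3.258
vertex 1.088 -2.366 2.88
endloop
endfacet
facet normal 0.365 0.846 0.388
outer loop
vertex 0.541 -2.349 3.357
vertex 1.088 -2.366 2.88
vertex 0.471 -2.023 2.712
endloop
endfacet
facet normal -0.345 0.822 0.453
outer loop
vertex 0.541 -2.349 3.357
vertex 0.471 -2.023 2.712
vertex -0.08 -2.406 2.987
endloop
endfacet
facet normal -0.513 0.235 0.825
outer loop
vertex 0.541 -2.349 3.357
vertex -0.08 -2.406 2.987
vertex 0.196 -2.986 3.324
endloop
endfacet
facet normal 0.964 -0.129 0.231
outer loop
vertex 1.088 -2.366 2.88
vertex 0.918 -2.961 3.258
vertex 1.08 -3.014 2.553
endloop
endfacet
facet normal 0.087 -0.738 0.670
outer loop
vertex 0.918 -2.961 3.258
vertex 0.196 -2.986 3.324
vertex 0.529 -3.397 2.828
endloop
endfacet
facet normal -0.895 -0.192 0.402
outer loop
vertex 0.196 -2.986 3.324
vertex -0.08 -2.406 2.987
vertex -0.088 -3.054 2.66
endloop
endfacet
facet normal -0.625 0.755 -0.200
outer loop
vertex -0.08 -2.406 2.987
vertex 0.471 -2.023 2.712
vertex 0.082 -2.459 2.282
endloop
endfacet
facet normal 0.525 0.794 -0.306
outer loop
vertex 0.471 -2.023 2.712
vertex 1.088 -2.366 2.88
vertex 0.804 -2.434 2.216
endloop
endfacet
facet normal 0.345 -0.822 -0.453
outer loop
vertex 0.459 -3.071 2.183
vertex 1.08 -3.014 2.553
vertex 0.529 -3.397 2.828
endloop
endfacet
facet normal -0.365 -0.846 -0.388
outer loop
vertex 0.459 -3.071 2.183
vertex 0.529 -3.397 2.828
vertex -0.088 -3.054 2.66
endloop
endfacet
facet normal -0.637 -0.276 -0.720
outer loop
vertex 0.459 -3.071 2.183
vertex -0.088 -3.054 2.66
vertex 0.082 -2.459 2.282
endloop
endfacet
facet normal -0.094 0.102 -0.990
outer loop
vertex 0.459 -3.071 2.183
vertex 0.082 -2.459 2.282
vertex 0.804 -2.434 2.216
endloop
endfacet
facet normal 0.513 -0.235 -0.825
outer loop
vertex 0.459 -3.071 2.183
vertex 0.804 -2.434 2.216
vertex 1.08 -3.014 2.553
endloop
endfacet
facet normal 0.625 -0.755 0.200
outer loop
vertex 0.529 -3.397 2.828
vertex 1.08 -3.014 2.553
vertex 0.918 -2.961 3.258
endloop
endfacet
facet normal -0.525 -0.794 0.306
outer loop
vertex -0.088 -3.054 2.66
vertex 0.529 -3.397 2.828
vertex 0.196 -2.986 3.324
endloop
endfacet
facet normal -0.964 0.129 -0.231
outer loop
vertex 0.082 -2.459 2.282
vertex -0.088 -3.054 2.66
vertex -0.08 -2.406 2.987
endloop
endfacet
facet normal -0.087 0.738 -0.670
outer loop
vertex 0.804 -2.434 2.216
vertex 0.082 -2.459 2.282
vertex 0.471 -2.023 2.712
endloop
endfacet
facet normal 0.895 0.192 -0.402
outer loop
vertex 1.08 -3.014 2.553
vertex 0.804 -2.434 2.216
vertex 1.088 -2.366 2.88
endloop
endfacet
facet normal -0.495 0.726 -0.478
outer loop
vertex 1.369 0.051 -0.4
vertex 2.571 0.694 -0.669
vertex 1.454 -0.489 -1.308
endloop
endfacet
facet normal -0.865 -0.463 0.194
outer loop
vertex 2.509 -2.034 -0.291
vertex 1.369 0.051 -0.4
vertex 1.454 -0.489 -1.308
endloop
endfacet
facet normal -0.495 0.726 -0.478
outer loop
vertex 1.454 -0.489 -1.308
vertex 2.571 0.694 -0.669
vertex 2.657 0.155 -1.577
endloop
endfacet
facet normal 0.081 -0.509 -0.857
outer loop
vertex 2.657 0.155 -1.577
vertex 2.509 -2.034 -0.291
vertex 1.454 -0.489 -1.308
endloop
endfacet
facet normal -0.081 0.509 0.857
outer loop
vertex 1.369 0.051 -0.4
vertex 3.626 -0.851 0.348
vertex 2.571 0.694 -0.669
endloop
endfacet
facet normal -0.865 -0.463 0.193
outer loop
vertex 2.423 -1.495 0.617
vertex 1.369 0.051 -0.4
vertex 2.509 -2.034 -0.291
endloop
endfacet
facet normal -0.081 0.509 0.857
outer loop
vertex 2.423 -1.495 0.617
vertex 3.626 -0.851 0.348
vertex 1.369 0.051 -0.4
endloop
endfacet
facet normal 0.865 0.463 -0.193
outer loop
vertex 2.571 0.694 -0.669
vertex 3.626 -0.851 0.348
vertex 2.657 0.155 -1.577
endloop
endfacet
facet normal 0.080 -0.509 -0.857
outer loop
vertex 3.711 -1.391 -0.56
vertex 2.509 -2.034 -0.291
vertex 2.657 0.155 -1.577
endloop
endfacet
facet normal 0.865 0.462 -0.194
outer loop
vertex 2.657 0.155 -1.577
vertex 3.626 -0.851 0.348
vertex 3.711 -1.391 -0.56
endloop
endfacet
facet normal 0.495 -0.726 0.478
outer loop
vertex 3.711 -1.391 -0.56
vertex 2.423 -1.495 0.617
vertex 2.509 -2.034 -0.291
endloop
endfacet
facet normal 0.495 -0.726 0.478
outer loop
vertex 3.626 -0.851 0.348
vertex 2.423 -1.495 0.617
vertex 3.711 -1.391 -0.56
endloop
endfacet

endsolid


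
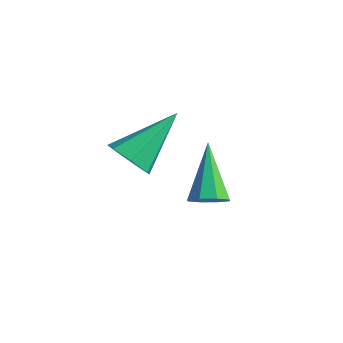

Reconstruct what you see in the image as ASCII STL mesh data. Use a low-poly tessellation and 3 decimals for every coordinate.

solid 
facet normal -0.142 -0.803 -0.578
outer loop
vertex 0.465 -4.54 2.049
vertex -0.017 -4.128 1.595
vertex 0.755 -4.218 1.53
endloop
endfacet
facet normal 0.890 -0.079 0.449
outer loop
vertex 0.465 -4.54 2.049
vertex 0.755 -4.218 1.53
vertex 0.277 -2.472 2.785
endloop
endfacet
facet normal -0.142 -0.804 -0.578
outer loop
vertex 0.755 -4.218 1.53
vertex -0.017 -4.128 1.595
vertex 0.464 -3.828 1.059
endloop
endfacet
facet normal 0.890 0.400 -0.218
outer loop
vertex 0.755 -4.218 1.53
vertex 0.464 -3.828 1.059
vertex 0.277 -2.472 2.785
endloop
endfacet
facet normal -0.143 -0.804 -0.578
outer loop
vertex 0.464 -3.828 1.059
vertex -0.017 -4.128 1.595
vertex -0.189 -3.664 0.992
endloop
endfacet
facet normal 0.254 0.774 -0.580
outer loop
vertex 0.464 -3.828 1.059
vertex -0.189 -3.664 0.992
vertex 0.277 -2.472 2.785
endloop
endfacet
facet normal -0.143 -0.804 -0.578
outer loop
vertex -0.189 -3.664 0.992
vertex -0.017 -4.128 1.595
vertex -0.713 -3.849 1.379
endloop
endfacet
facet normal -0.538 0.760 -0.365
outer loop
vertex -0.189 -3.664 0.992
vertex -0.713 -3.849 1.379
vertex 0.277 -2.472 2.785
endloop
endfacet
facet normal -0.143 -0.804 -0.578
outer loop
vertex -0.713 -3.849 1.379
vertex -0.017 -4.128 1.595
vertex -0.712 -4.244 1.928
endloop
endfacet
facet normal -0.891 0.368 0.267
outer loop
vertex -0.713 -3.849 1.379
vertex -0.712 -4.244 1.928
vertex 0.277 -2.472 2.785
endloop
endfacet
facet normal -0.143 -0.804 -0.578
outer loop
vertex -0.712 -4.244 1.928
vertex -0.017 -4.128 1.595
vertex -0.188 -4.552 2.227
endloop
endfacet
facet normal -0.538 -0.104 0.836
outer loop
vertex -0.712 -4.244 1.928
vertex -0.188 -4.552 2.227
vertex 0.277 -2.472 2.785
endloop
endfacet
facet normal -0.143 -0.804 -0.578
outer loop
vertex -0.188 -4.552 2.227
vertex -0.017 -4.128 1.595
vertex 0.465 -4.54 2.049
endloop
endfacet
facet normal 0.256 -0.303 0.918
outer loop
vertex -0.188 -4.552 2.227
vertex 0.465 -4.54 2.049
vertex 0.277 -2.472 2.785
endloop
endfacet
facet normal 0.479 -0.527 -0.701
outer loop
vertex 0.913 -0.899 -1.666
vertex 0.563 -1.434 -1.503
vertex 0.485 -0.937 -1.93
endloop
endfacet
facet normal 0.078 0.961 -0.265
outer loop
vertex 0.913 -0.899 -1.666
vertex 0.485 -0.937 -1.93
vertex -0.423 -0.346 -0.057
endloop
endfacet
facet normal 0.479 -0.528 -0.702
outer loop
vertex 0.485 -0.937 -1.93
vertex 0.563 -1.434 -1.503
vertex 0.102 -1.266 -1.944
endloop
endfacet
facet normal -0.560 0.673 -0.484
outer loop
vertex 0.485 -0.937 -1.93
vertex 0.102 -1.266 -1.944
vertex -0.423 -0.346 -0.057
endloop
endfacet
facet normal 0.478 -0.529 -0.701
outer loop
vertex 0.102 -1.266 -1.944
vertex 0.563 -1.434 -1.503
vertex -0.011 -1.693 -1.699
endloop
endfacet
facet normal -0.950 0.078 -0.302
outer loop
vertex 0.102 -1.266 -1.944
vertex -0.011 -1.693 -1.699
vertex -0.423 -0.346 -0.057
endloop
endfacet
facet normal 0.478 -0.528 -0.702
outer loop
vertex -0.011 -1.693 -1.699
vertex 0.563 -1.434 -1.503
vertex 0.213 -1.969 -1.339
endloop
endfacet
facet normal -0.863 -0.475 0.173
outer loop
vertex -0.011 -1.693 -1.699
vertex 0.213 -1.969 -1.339
vertex -0.423 -0.346 -0.057
endloop
endfacet
facet normal 0.479 -0.528 -0.701
outer loop
vertex 0.213 -1.969 -1.339
vertex 0.563 -1.434 -1.503
vertex 0.642 -1.93 -1.075
endloop
endfacet
facet normal -0.349 -0.661 0.664
outer loop
vertex 0.213 -1.969 -1.339
vertex 0.642 -1.93 -1.075
vertex -0.423 -0.346 -0.057
endloop
endfacet
facet normal 0.478 -0.529 -0.701
outer loop
vertex 0.642 -1.93 -1.075
vertex 0.563 -1.434 -1.503
vertex 1.025 -1.601 -1.062
endloop
endfacet
facet normal 0.290 -0.372 0.882
outer loop
vertex 0.642 -1.93 -1.075
vertex 1.025 -1.601 -1.062
vertex -0.423 -0.346 -0.057
endloop
endfacet
facet normal 0.479 -0.527 -0.702
outer loop
vertex 1.025 -1.601 -1.062
vertex 0.563 -1.434 -1.503
vertex 1.137 -1.174 -1.306
endloop
endfacet
facet normal 0.679 0.222 0.700
outer loop
vertex 1.025 -1.601 -1.062
vertex 1.137 -1.174 -1.306
vertex -0.423 -0.346 -0.057
endloop
endfacet
facet normal 0.480 -0.527 -0.701
outer loop
vertex 1.137 -1.174 -1.306
vertex 0.563 -1.434 -1.503
vertex 0.913 -0.899 -1.666
endloop
endfacet
facet normal 0.591 0.775 0.224
outer loop
vertex 1.137 -1.174 -1.306
vertex 0.913 -0.899 -1.666
vertex -0.423 -0.346 -0.057
endloop
endfacet

endsolid


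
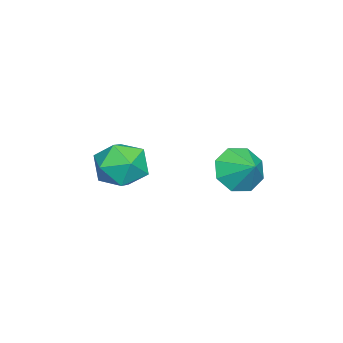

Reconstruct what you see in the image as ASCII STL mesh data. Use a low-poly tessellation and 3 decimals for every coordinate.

solid 
facet normal -0.547 -0.657 -0.519
outer loop
vertex 3.851 2.316 0.786
vertex 2.966 2.959 0.904
vertex 3.773 2.874 0.161
endloop
endfacet
facet normal 0.989 0.145 0.006
outer loop
vertex 3.851 2.316 0.786
vertex 3.773 2.874 0.161
vertex 3.634 3.761 1.536
endloop
endfacet
facet normal -0.547 -0.657 -0.519
outer loop
vertex 3.773 2.874 0.161
vertex 2.966 2.959 0.904
vertex 3.223 3.482 -0.029
endloop
endfacet
facet normal 0.752 0.586 -0.302
outer loop
vertex 3.773 2.874 0.161
vertex 3.223 3.482 -0.029
vertex 3.634 3.761 1.536
endloop
endfacet
facet normal -0.547 -0.657 -0.519
outer loop
vertex 3.223 3.482 -0.029
vertex 2.966 2.959 0.904
vertex 2.522 3.784 0.327
endloop
endfacet
facet normal 0.279 0.930 -0.239
outer loop
vertex 3.223 3.482 -0.029
vertex 2.522 3.784 0.327
vertex 3.634 3.761 1.536
endloop
endfacet
facet normal -0.547 -0.657 -0.518
outer loop
vertex 2.522 3.784 0.327
vertex 2.966 2.959 0.904
vertex 2.082 3.603 1.021
endloop
endfacet
facet normal -0.152 0.976 0.158
outer loop
vertex 2.522 3.784 0.327
vertex 2.082 3.603 1.021
vertex 3.634 3.761 1.536
endloop
endfacet
facet normal -0.547 -0.657 -0.519
outer loop
vertex 2.082 3.603 1.021
vertex 2.966 2.959 0.904
vertex 2.16 3.044 1.646
endloop
endfacet
facet normal -0.289 0.695 0.658
outer loop
vertex 2.082 3.603 1.021
vertex 2.16 3.044 1.646
vertex 3.634 3.761 1.536
endloop
endfacet
facet normal -0.547 -0.657 -0.519
outer loop
vertex 2.16 3.044 1.646
vertex 2.966 2.959 0.904
vertex 2.71 2.436 1.837
endloop
endfacet
facet normal -0.052 0.256 0.965
outer loop
vertex 2.16 3.044 1.646
vertex 2.71 2.436 1.837
vertex 3.634 3.761 1.536
endloop
endfacet
facet normal -0.548 -0.657 -0.518
outer loop
vertex 2.71 2.436 1.837
vertex 2.966 2.959 0.904
vertex 3.41 2.134 1.48
endloop
endfacet
facet normal 0.422 -0.089 0.902
outer loop
vertex 2.71 2.436 1.837
vertex 3.41 2.134 1.48
vertex 3.634 3.761 1.536
endloop
endfacet
facet normal -0.546 -0.657 -0.520
outer loop
vertex 3.41 2.134 1.48
vertex 2.966 2.959 0.904
vertex 3.851 2.316 0.786
endloop
endfacet
facet normal 0.852 -0.135 0.506
outer loop
vertex 3.41 2.134 1.48
vertex 3.851 2.316 0.786
vertex 3.634 3.761 1.536
endloop
endfacet
facet normal 0.146 0.921 0.362
outer loop
vertex 3.943 -0.294 0.64
vertex 3.47 -0.635 1.699
vertex 4.658 -0.747 1.503
endloop
endfacet
facet normal 0.638 0.759 -0.130
outer loop
vertex 3.943 -0.294 0.64
vertex 4.658 -0.747 1.503
vertex 4.817 -1.078 0.351
endloop
endfacet
facet normal 0.299 0.605 -0.738
outer loop
vertex 3.943 -0.294 0.64
vertex 4.817 -1.078 0.351
vertex 3.728 -1.17 -0.165
endloop
endfacet
facet normal -0.403 0.671 -0.623
outer loop
vertex 3.943 -0.294 0.64
vertex 3.728 -1.17 -0.165
vertex 2.895 -0.897 0.668
endloop
endfacet
facet normal -0.497 0.866 0.057
outer loop
vertex 3.943 -0.294 0.64
vertex 2.895 -0.897 0.668
vertex 3.47 -0.635 1.699
endloop
endfacet
facet normal 0.981 0.173 0.086
outer loop
vertex 4.817 -1.078 0.351
vertex 4.658 -0.747 1.503
vertex 4.885 -1.903 1.232
endloop
endfacet
facet normal 0.186 0.433 0.882
outer loop
vertex 4.658 -0.747 1.503
vertex 3.47 -0.635 1.699
vertex 4.052 -1.63 2.065
endloop
endfacet
facet normal -0.854 0.345 0.389
outer loop
vertex 3.47 -0.635 1.699
vertex 2.895 -0.897 0.668
vertex 2.963 -1.722 1.549
endloop
endfacet
facet normal -0.702 0.029 -0.712
outer loop
vertex 2.895 -0.897 0.668
vertex 3.728 -1.17 -0.165
vertex 3.122 -2.053 0.397
endloop
endfacet
facet normal 0.432 -0.078 -0.898
outer loop
vertex 3.728 -1.17 -0.165
vertex 4.817 -1.078 0.351
vertex 4.31 -2.165 0.201
endloop
endfacet
facet normal 0.403 -0.671 0.623
outer loop
vertex 3.837 -2.506 1.26
vertex 4.885 -1.903 1.232
vertex 4.052 -1.63 2.065
endloop
endfacet
facet normal -0.299 -0.605 0.738
outer loop
vertex 3.837 -2.506 1.26
vertex 4.052 -1.63 2.065
vertex 2.963 -1.722 1.549
endloop
endfacet
facet normal -0.638 -0.759 0.130
outer loop
vertex 3.837 -2.506 1.26
vertex 2.963 -1.722 1.549
vertex 3.122 -2.053 0.397
endloop
endfacet
facet normal -0.146 -0.921 -0.362
outer loop
vertex 3.837 -2.506 1.26
vertex 3.122 -2.053 0.397
vertex 4.31 -2.165 0.201
endloop
endfacet
facet normal 0.497 -0.866 -0.057
outer loop
vertex 3.837 -2.506 1.26
vertex 4.31 -2.165 0.201
vertex 4.885 -1.903 1.232
endloop
endfacet
facet normal 0.702 -0.029 0.712
outer loop
vertex 4.052 -1.63 2.065
vertex 4.885 -1.903 1.232
vertex 4.658 -0.747 1.503
endloop
endfacet
facet normal -0.432 0.078 0.898
outer loop
vertex 2.963 -1.722 1.549
vertex 4.052 -1.63 2.065
vertex 3.47 -0.635 1.699
endloop
endfacet
facet normal -0.981 -0.173 -0.086
outer loop
vertex 3.122 -2.053 0.397
vertex 2.963 -1.722 1.549
vertex 2.895 -0.897 0.668
endloop
endfacet
facet normal -0.186 -0.433 -0.882
outer loop
vertex 4.31 -2.165 0.201
vertex 3.122 -2.053 0.397
vertex 3.728 -1.17 -0.165
endloop
endfacet
facet normal 0.854 -0.345 -0.389
outer loop
vertex 4.885 -1.903 1.232
vertex 4.31 -2.165 0.201
vertex 4.817 -1.078 0.351
endloop
endfacet

endsolid


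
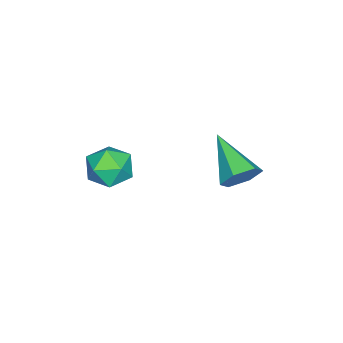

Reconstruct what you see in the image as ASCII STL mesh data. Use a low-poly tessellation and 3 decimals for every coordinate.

solid 
facet normal -0.955 0.191 0.226
outer loop
vertex -0.119 -1.763 0.614
vertex -0.054 -2.306 1.347
vertex 0.141 -1.415 1.419
endloop
endfacet
facet normal -0.657 0.746 -0.110
outer loop
vertex -0.119 -1.763 0.614
vertex 0.141 -1.415 1.419
vertex 0.564 -1.156 0.65
endloop
endfacet
facet normal -0.422 0.519 -0.744
outer loop
vertex -0.119 -1.763 0.614
vertex 0.564 -1.156 0.65
vertex 0.631 -1.886 0.103
endloop
endfacet
facet normal -0.574 -0.176 -0.800
outer loop
vertex -0.119 -1.763 0.614
vertex 0.631 -1.886 0.103
vertex 0.249 -2.597 0.534
endloop
endfacet
facet normal -0.903 -0.379 -0.201
outer loop
vertex -0.119 -1.763 0.614
vertex 0.249 -2.597 0.534
vertex -0.054 -2.306 1.347
endloop
endfacet
facet normal -0.093 0.958 0.271
outer loop
vertex 0.564 -1.156 0.65
vertex 0.141 -1.415 1.419
vertex 1.051 -1.323 1.406
endloop
endfacet
facet normal -0.575 0.060 0.816
outer loop
vertex 0.141 -1.415 1.419
vertex -0.054 -2.306 1.347
vertex 0.669 -2.034 1.837
endloop
endfacet
facet normal -0.491 -0.862 0.126
outer loop
vertex -0.054 -2.306 1.347
vertex 0.249 -2.597 0.534
vertex 0.736 -2.764 1.29
endloop
endfacet
facet normal 0.042 -0.534 -0.844
outer loop
vertex 0.249 -2.597 0.534
vertex 0.631 -1.886 0.103
vertex 1.159 -2.505 0.521
endloop
endfacet
facet normal 0.288 0.591 -0.753
outer loop
vertex 0.631 -1.886 0.103
vertex 0.564 -1.156 0.65
vertex 1.354 -1.614 0.593
endloop
endfacet
facet normal 0.574 0.176 0.800
outer loop
vertex 1.419 -2.157 1.326
vertex 1.051 -1.323 1.406
vertex 0.669 -2.034 1.837
endloop
endfacet
facet normal 0.422 -0.519 0.744
outer loop
vertex 1.419 -2.157 1.326
vertex 0.669 -2.034 1.837
vertex 0.736 -2.764 1.29
endloop
endfacet
facet normal 0.657 -0.746 0.110
outer loop
vertex 1.419 -2.157 1.326
vertex 0.736 -2.764 1.29
vertex 1.159 -2.505 0.521
endloop
endfacet
facet normal 0.955 -0.191 -0.226
outer loop
vertex 1.419 -2.157 1.326
vertex 1.159 -2.505 0.521
vertex 1.354 -1.614 0.593
endloop
endfacet
facet normal 0.903 0.379 0.201
outer loop
vertex 1.419 -2.157 1.326
vertex 1.354 -1.614 0.593
vertex 1.051 -1.323 1.406
endloop
endfacet
facet normal -0.042 0.534 0.844
outer loop
vertex 0.669 -2.034 1.837
vertex 1.051 -1.323 1.406
vertex 0.141 -1.415 1.419
endloop
endfacet
facet normal -0.288 -0.591 0.753
outer loop
vertex 0.736 -2.764 1.29
vertex 0.669 -2.034 1.837
vertex -0.054 -2.306 1.347
endloop
endfacet
facet normal 0.093 -0.958 -0.271
outer loop
vertex 1.159 -2.505 0.521
vertex 0.736 -2.764 1.29
vertex 0.249 -2.597 0.534
endloop
endfacet
facet normal 0.575 -0.060 -0.816
outer loop
vertex 1.354 -1.614 0.593
vertex 1.159 -2.505 0.521
vertex 0.631 -1.886 0.103
endloop
endfacet
facet normal 0.491 0.862 -0.126
outer loop
vertex 1.051 -1.323 1.406
vertex 1.354 -1.614 0.593
vertex 0.564 -1.156 0.65
endloop
endfacet
facet normal 0.558 0.687 -0.467
outer loop
vertex -2.525 1.186 -0.971
vertex -3.11 1.264 -1.555
vertex -3.133 1.743 -0.878
endloop
endfacet
facet normal 0.186 0.040 0.982
outer loop
vertex -2.525 1.186 -0.971
vertex -3.133 1.743 -0.878
vertex -4.27 -0.164 -0.585
endloop
endfacet
facet normal 0.557 0.687 -0.467
outer loop
vertex -3.133 1.743 -0.878
vertex -3.11 1.264 -1.555
vertex -3.718 1.821 -1.461
endloop
endfacet
facet normal -0.597 0.457 0.660
outer loop
vertex -3.133 1.743 -0.878
vertex -3.718 1.821 -1.461
vertex -4.27 -0.164 -0.585
endloop
endfacet
facet normal 0.557 0.687 -0.466
outer loop
vertex -3.718 1.821 -1.461
vertex -3.11 1.264 -1.555
vertex -3.695 1.342 -2.139
endloop
endfacet
facet normal -0.966 0.194 -0.170
outer loop
vertex -3.718 1.821 -1.461
vertex -3.695 1.342 -2.139
vertex -4.27 -0.164 -0.585
endloop
endfacet
facet normal 0.557 0.687 -0.466
outer loop
vertex -3.695 1.342 -2.139
vertex -3.11 1.264 -1.555
vertex -3.087 0.785 -2.233
endloop
endfacet
facet normal -0.551 -0.488 -0.677
outer loop
vertex -3.695 1.342 -2.139
vertex -3.087 0.785 -2.233
vertex -4.27 -0.164 -0.585
endloop
endfacet
facet normal 0.557 0.687 -0.466
outer loop
vertex -3.087 0.785 -2.233
vertex -3.11 1.264 -1.555
vertex -2.502 0.707 -1.649
endloop
endfacet
facet normal 0.233 -0.906 -0.354
outer loop
vertex -3.087 0.785 -2.233
vertex -2.502 0.707 -1.649
vertex -4.27 -0.164 -0.585
endloop
endfacet
facet normal 0.557 0.687 -0.466
outer loop
vertex -2.502 0.707 -1.649
vertex -3.11 1.264 -1.555
vertex -2.525 1.186 -0.971
endloop
endfacet
facet normal 0.602 -0.642 0.474
outer loop
vertex -2.502 0.707 -1.649
vertex -2.525 1.186 -0.971
vertex -4.27 -0.164 -0.585
endloop
endfacet

endsolid


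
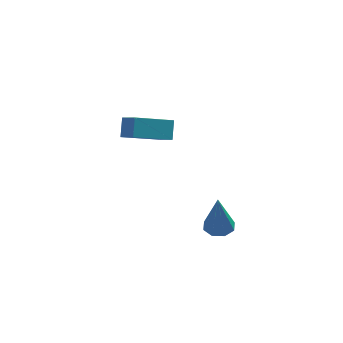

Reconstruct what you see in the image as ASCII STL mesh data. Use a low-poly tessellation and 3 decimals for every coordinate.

solid 
facet normal -0.513 0.716 -0.473
outer loop
vertex -4.956 2.448 1.76
vertex -3.417 3.13 1.123
vertex -5.026 1.891 0.993
endloop
endfacet
facet normal -0.855 -0.379 0.354
outer loop
vertex -4.523 1.19 1.457
vertex -4.956 2.448 1.76
vertex -5.026 1.891 0.993
endloop
endfacet
facet normal -0.513 0.716 -0.473
outer loop
vertex -5.026 1.891 0.993
vertex -3.417 3.13 1.123
vertex -3.487 2.574 0.357
endloop
endfacet
facet normal -0.073 -0.586 -0.807
outer loop
vertex -3.487 2.574 0.357
vertex -4.523 1.19 1.457
vertex -5.026 1.891 0.993
endloop
endfacet
facet normal 0.074 0.587 0.806
outer loop
vertex -4.956 2.448 1.76
vertex -2.914 2.429 1.587
vertex -3.417 3.13 1.123
endloop
endfacet
facet normal -0.855 -0.379 0.354
outer loop
vertex -4.453 1.746 2.223
vertex -4.956 2.448 1.76
vertex -4.523 1.19 1.457
endloop
endfacet
facet normal 0.074 0.585 0.807
outer loop
vertex -4.453 1.746 2.223
vertex -2.914 2.429 1.587
vertex -4.956 2.448 1.76
endloop
endfacet
facet normal 0.855 0.379 -0.354
outer loop
vertex -3.417 3.13 1.123
vertex -2.914 2.429 1.587
vertex -3.487 2.574 0.357
endloop
endfacet
facet normal -0.075 -0.586 -0.807
outer loop
vertex -2.984 1.872 0.82
vertex -4.523 1.19 1.457
vertex -3.487 2.574 0.357
endloop
endfacet
facet normal 0.855 0.379 -0.354
outer loop
vertex -3.487 2.574 0.357
vertex -2.914 2.429 1.587
vertex -2.984 1.872 0.82
endloop
endfacet
facet normal 0.513 -0.716 0.473
outer loop
vertex -2.984 1.872 0.82
vertex -4.453 1.746 2.223
vertex -4.523 1.19 1.457
endloop
endfacet
facet normal 0.513 -0.716 0.473
outer loop
vertex -2.914 2.429 1.587
vertex -4.453 1.746 2.223
vertex -2.984 1.872 0.82
endloop
endfacet
facet normal 0.040 0.221 -0.975
outer loop
vertex -0.762 -3.025 -0.932
vertex -1.313 -2.744 -0.891
vertex -0.723 -2.564 -0.826
endloop
endfacet
facet normal 0.941 -0.150 0.305
outer loop
vertex -0.762 -3.025 -0.932
vertex -0.723 -2.564 -0.826
vertex -1.387 -3.156 0.931
endloop
endfacet
facet normal 0.041 0.219 -0.975
outer loop
vertex -0.723 -2.564 -0.826
vertex -1.313 -2.744 -0.891
vertex -1.029 -2.209 -0.759
endloop
endfacet
facet normal 0.717 0.533 0.450
outer loop
vertex -0.723 -2.564 -0.826
vertex -1.029 -2.209 -0.759
vertex -1.387 -3.156 0.931
endloop
endfacet
facet normal 0.040 0.219 -0.975
outer loop
vertex -1.029 -2.209 -0.759
vertex -1.313 -2.744 -0.891
vertex -1.502 -2.167 -0.769
endloop
endfacet
facet normal 0.066 0.864 0.498
outer loop
vertex -1.029 -2.209 -0.759
vertex -1.502 -2.167 -0.769
vertex -1.387 -3.156 0.931
endloop
endfacet
facet normal 0.039 0.219 -0.975
outer loop
vertex -1.502 -2.167 -0.769
vertex -1.313 -2.744 -0.891
vertex -1.864 -2.463 -0.85
endloop
endfacet
facet normal -0.629 0.653 0.422
outer loop
vertex -1.502 -2.167 -0.769
vertex -1.864 -2.463 -0.85
vertex -1.387 -3.156 0.931
endloop
endfacet
facet normal 0.040 0.221 -0.975
outer loop
vertex -1.864 -2.463 -0.85
vertex -1.313 -2.744 -0.891
vertex -1.902 -2.924 -0.956
endloop
endfacet
facet normal -0.964 0.018 0.265
outer loop
vertex -1.864 -2.463 -0.85
vertex -1.902 -2.924 -0.956
vertex -1.387 -3.156 0.931
endloop
endfacet
facet normal 0.040 0.221 -0.975
outer loop
vertex -1.902 -2.924 -0.956
vertex -1.313 -2.744 -0.891
vertex -1.596 -3.28 -1.024
endloop
endfacet
facet normal -0.741 -0.660 0.121
outer loop
vertex -1.902 -2.924 -0.956
vertex -1.596 -3.28 -1.024
vertex -1.387 -3.156 0.931
endloop
endfacet
facet normal 0.040 0.221 -0.975
outer loop
vertex -1.596 -3.28 -1.024
vertex -1.313 -2.744 -0.891
vertex -1.123 -3.322 -1.014
endloop
endfacet
facet normal -0.090 -0.993 0.073
outer loop
vertex -1.596 -3.28 -1.024
vertex -1.123 -3.322 -1.014
vertex -1.387 -3.156 0.931
endloop
endfacet
facet normal 0.040 0.221 -0.975
outer loop
vertex -1.123 -3.322 -1.014
vertex -1.313 -2.744 -0.891
vertex -0.762 -3.025 -0.932
endloop
endfacet
facet normal 0.608 -0.780 0.149
outer loop
vertex -1.123 -3.322 -1.014
vertex -0.762 -3.025 -0.932
vertex -1.387 -3.156 0.931
endloop
endfacet

endsolid
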